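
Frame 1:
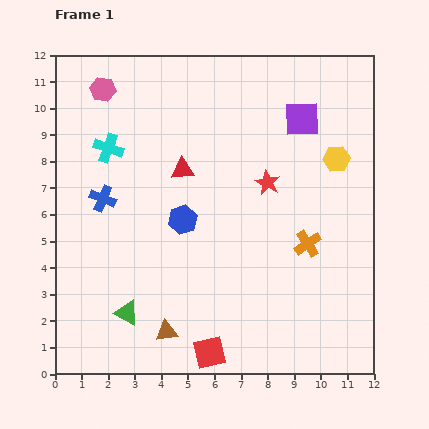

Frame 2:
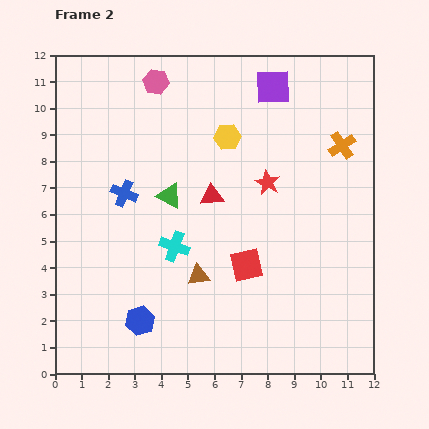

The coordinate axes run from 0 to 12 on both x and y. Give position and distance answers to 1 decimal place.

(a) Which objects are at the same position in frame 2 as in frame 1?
the red star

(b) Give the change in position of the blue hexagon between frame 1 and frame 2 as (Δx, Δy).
(-1.6, -3.8)

The blue hexagon was at (4.8, 5.8) in frame 1 and (3.2, 2.0) in frame 2.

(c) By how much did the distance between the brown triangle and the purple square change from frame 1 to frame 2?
-1.9

Distance in frame 1: 9.5. Distance in frame 2: 7.6.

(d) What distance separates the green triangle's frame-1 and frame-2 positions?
4.7

The green triangle moved from (2.7, 2.3) to (4.3, 6.7), a distance of √(1.6² + 4.4²) ≈ 4.7.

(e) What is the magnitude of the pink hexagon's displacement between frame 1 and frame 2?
2.0

The pink hexagon moved from (1.8, 10.7) to (3.8, 11.0), a distance of √(2.0² + 0.3²) ≈ 2.0.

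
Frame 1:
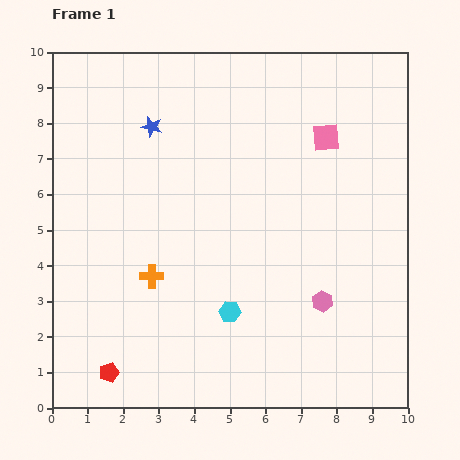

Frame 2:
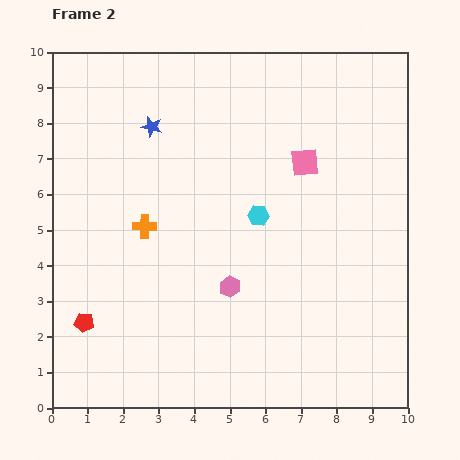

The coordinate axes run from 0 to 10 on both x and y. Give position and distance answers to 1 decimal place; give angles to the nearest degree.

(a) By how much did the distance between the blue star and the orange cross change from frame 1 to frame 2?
-1.4

Distance in frame 1: 4.2. Distance in frame 2: 2.8.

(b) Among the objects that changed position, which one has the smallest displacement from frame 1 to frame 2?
the pink square

(moved 0.9)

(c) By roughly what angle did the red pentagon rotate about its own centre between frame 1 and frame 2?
27° clockwise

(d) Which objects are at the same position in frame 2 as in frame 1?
the blue star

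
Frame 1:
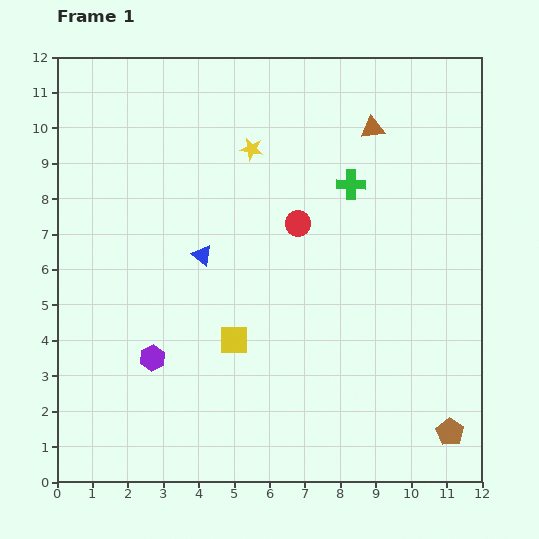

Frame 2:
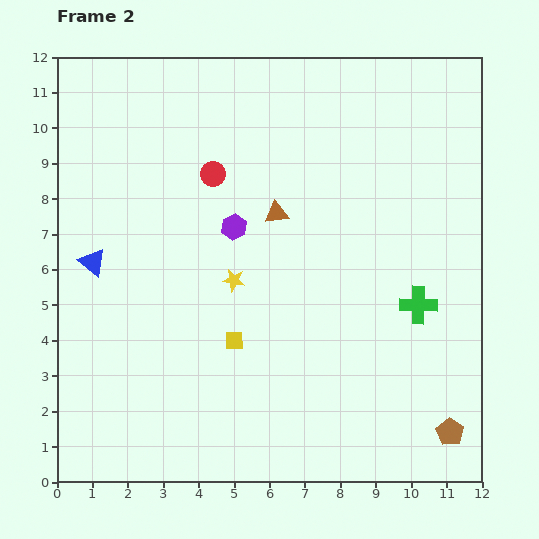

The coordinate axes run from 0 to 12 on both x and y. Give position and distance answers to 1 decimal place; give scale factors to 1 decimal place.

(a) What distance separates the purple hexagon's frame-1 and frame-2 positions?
4.4

The purple hexagon moved from (2.7, 3.5) to (5.0, 7.2), a distance of √(2.3² + 3.7²) ≈ 4.4.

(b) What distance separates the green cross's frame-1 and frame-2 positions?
3.9

The green cross moved from (8.3, 8.4) to (10.2, 5.0), a distance of √(1.9² + 3.4²) ≈ 3.9.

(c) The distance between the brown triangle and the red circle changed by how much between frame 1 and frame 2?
-1.3

Distance in frame 1: 3.4. Distance in frame 2: 2.1.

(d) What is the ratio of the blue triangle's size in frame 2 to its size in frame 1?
1.4×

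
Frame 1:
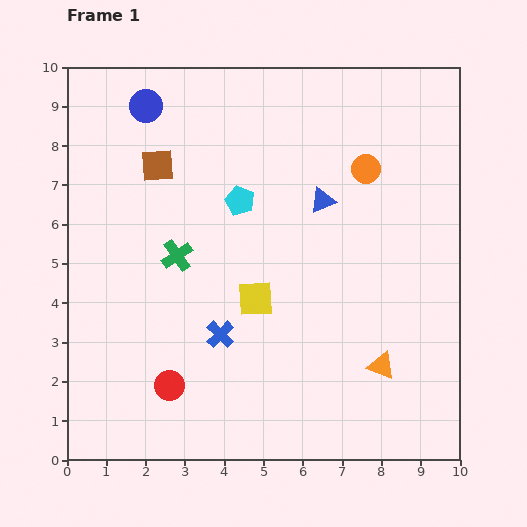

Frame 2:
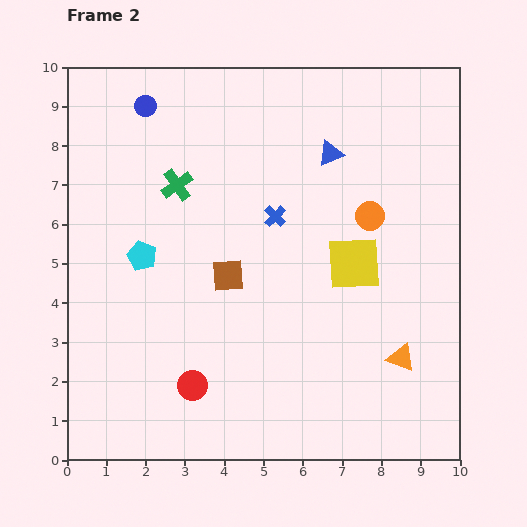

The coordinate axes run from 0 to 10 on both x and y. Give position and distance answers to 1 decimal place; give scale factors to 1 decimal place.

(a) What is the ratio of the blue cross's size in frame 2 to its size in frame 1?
0.8×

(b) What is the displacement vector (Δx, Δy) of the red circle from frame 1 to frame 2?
(0.6, 0.0)

The red circle was at (2.6, 1.9) in frame 1 and (3.2, 1.9) in frame 2.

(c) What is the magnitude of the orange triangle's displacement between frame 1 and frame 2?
0.5

The orange triangle moved from (8.0, 2.4) to (8.5, 2.6), a distance of √(0.5² + 0.2²) ≈ 0.5.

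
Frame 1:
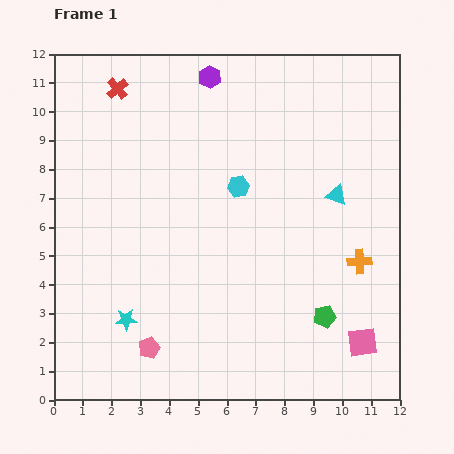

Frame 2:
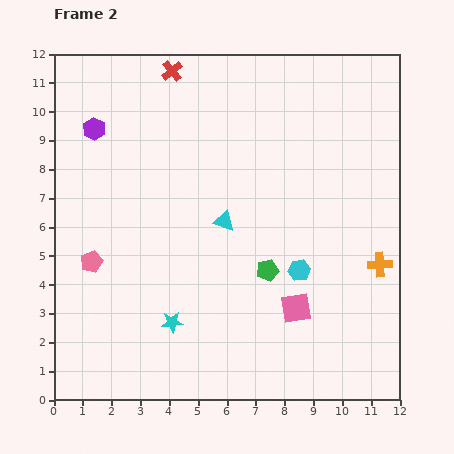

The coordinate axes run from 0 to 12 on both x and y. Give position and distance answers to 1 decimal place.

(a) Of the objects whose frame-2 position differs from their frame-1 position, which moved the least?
the orange cross

(moved 0.7)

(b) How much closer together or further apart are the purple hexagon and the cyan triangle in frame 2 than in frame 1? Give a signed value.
-0.5

Distance in frame 1: 6.0. Distance in frame 2: 5.5.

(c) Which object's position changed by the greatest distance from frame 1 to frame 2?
the purple hexagon

(moved 4.4; next 4.0)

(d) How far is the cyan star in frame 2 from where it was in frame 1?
1.6

The cyan star moved from (2.5, 2.8) to (4.1, 2.7), a distance of √(1.6² + 0.1²) ≈ 1.6.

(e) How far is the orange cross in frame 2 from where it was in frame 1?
0.7

The orange cross moved from (10.6, 4.8) to (11.3, 4.7), a distance of √(0.7² + 0.1²) ≈ 0.7.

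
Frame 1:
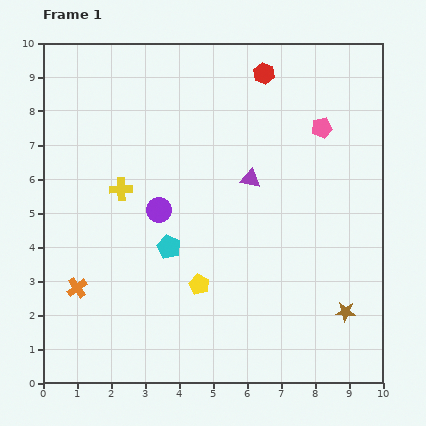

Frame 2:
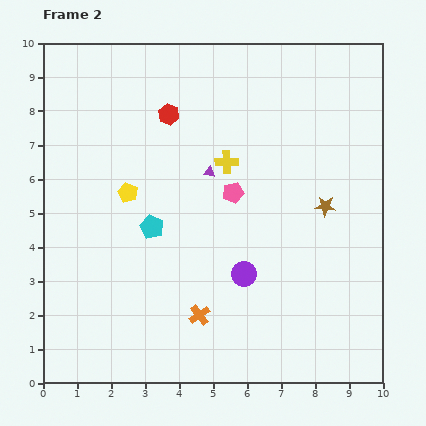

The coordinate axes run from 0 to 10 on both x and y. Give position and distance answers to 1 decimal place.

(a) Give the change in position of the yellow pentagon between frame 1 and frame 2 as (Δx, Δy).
(-2.1, 2.7)

The yellow pentagon was at (4.6, 2.9) in frame 1 and (2.5, 5.6) in frame 2.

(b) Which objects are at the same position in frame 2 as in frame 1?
none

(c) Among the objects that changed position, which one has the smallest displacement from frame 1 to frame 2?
the cyan pentagon

(moved 0.8)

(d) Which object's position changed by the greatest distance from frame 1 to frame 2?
the orange cross

(moved 3.7; next 3.4)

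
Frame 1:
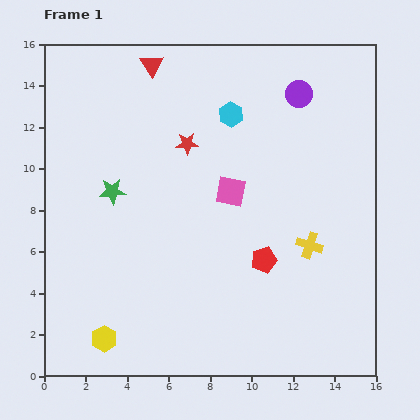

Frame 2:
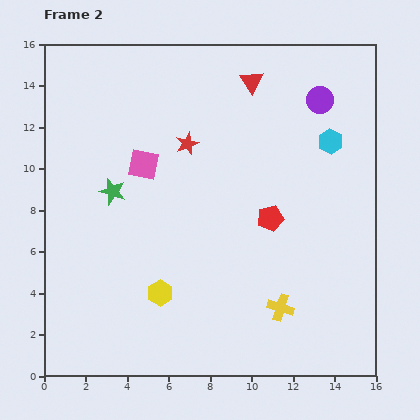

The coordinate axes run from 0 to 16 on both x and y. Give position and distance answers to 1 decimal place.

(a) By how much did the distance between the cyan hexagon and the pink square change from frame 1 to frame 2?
+5.4

Distance in frame 1: 3.7. Distance in frame 2: 9.1.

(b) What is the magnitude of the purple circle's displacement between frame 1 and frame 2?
1.0

The purple circle moved from (12.3, 13.6) to (13.3, 13.3), a distance of √(1.0² + 0.3²) ≈ 1.0.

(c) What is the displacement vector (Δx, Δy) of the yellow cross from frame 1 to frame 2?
(-1.4, -3.0)

The yellow cross was at (12.8, 6.3) in frame 1 and (11.4, 3.3) in frame 2.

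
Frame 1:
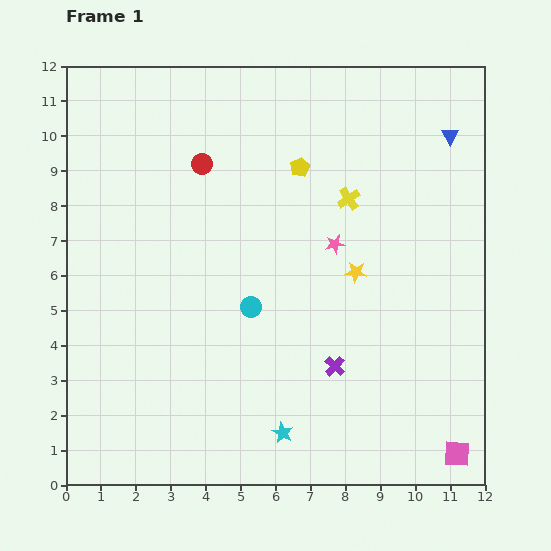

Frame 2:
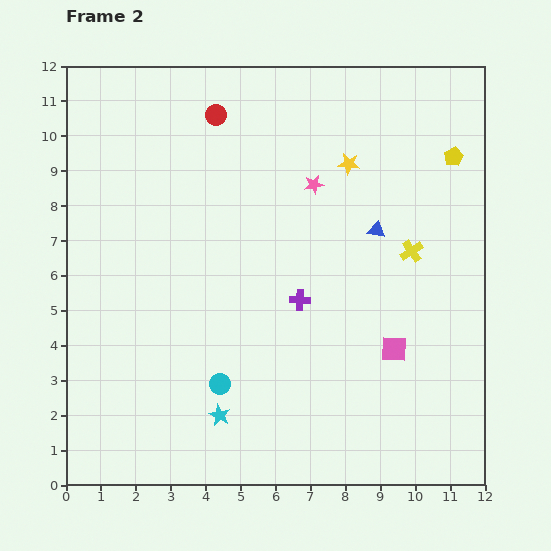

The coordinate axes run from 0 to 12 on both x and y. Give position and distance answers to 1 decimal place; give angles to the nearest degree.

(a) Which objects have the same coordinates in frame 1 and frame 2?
none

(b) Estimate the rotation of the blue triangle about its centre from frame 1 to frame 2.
47° counter-clockwise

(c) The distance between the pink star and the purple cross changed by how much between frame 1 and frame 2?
-0.2

Distance in frame 1: 3.5. Distance in frame 2: 3.3.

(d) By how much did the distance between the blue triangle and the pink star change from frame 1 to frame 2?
-2.3

Distance in frame 1: 4.5. Distance in frame 2: 2.2.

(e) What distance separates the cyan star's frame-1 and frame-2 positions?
1.9

The cyan star moved from (6.2, 1.5) to (4.4, 2.0), a distance of √(1.8² + 0.5²) ≈ 1.9.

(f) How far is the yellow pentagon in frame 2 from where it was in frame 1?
4.4

The yellow pentagon moved from (6.7, 9.1) to (11.1, 9.4), a distance of √(4.4² + 0.3²) ≈ 4.4.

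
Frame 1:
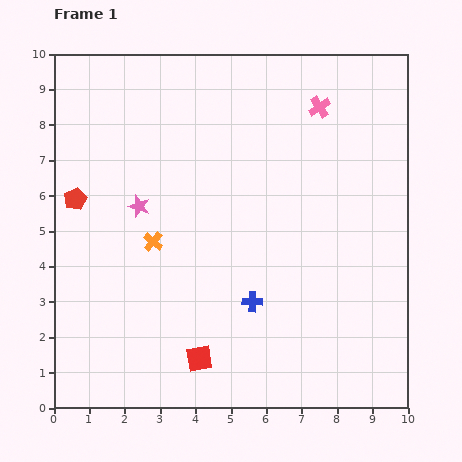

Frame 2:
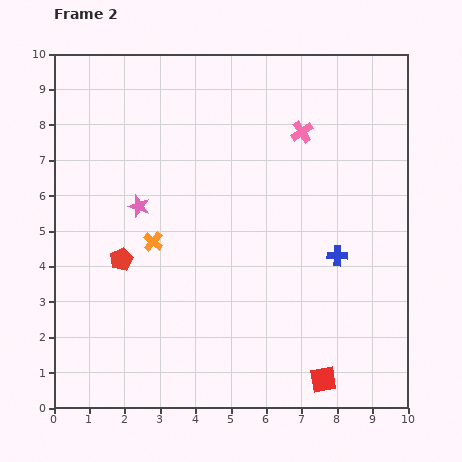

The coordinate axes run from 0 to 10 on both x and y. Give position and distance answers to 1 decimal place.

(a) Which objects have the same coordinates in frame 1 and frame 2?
the pink star, the orange cross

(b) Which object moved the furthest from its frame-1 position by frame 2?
the red square

(moved 3.6; next 2.7)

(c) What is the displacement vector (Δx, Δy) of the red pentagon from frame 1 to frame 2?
(1.3, -1.7)

The red pentagon was at (0.6, 5.9) in frame 1 and (1.9, 4.2) in frame 2.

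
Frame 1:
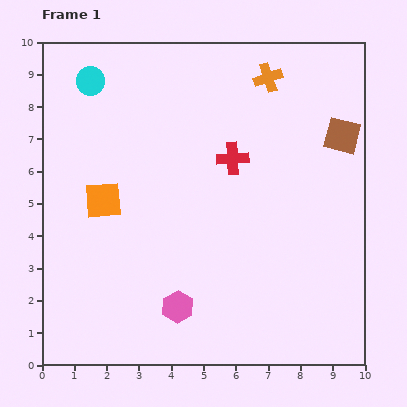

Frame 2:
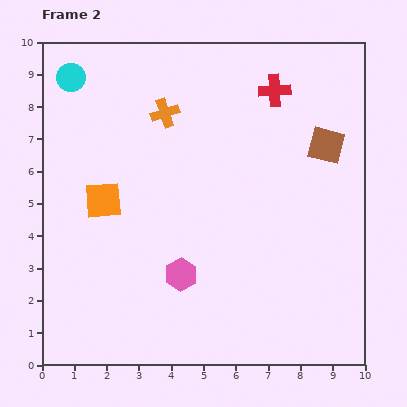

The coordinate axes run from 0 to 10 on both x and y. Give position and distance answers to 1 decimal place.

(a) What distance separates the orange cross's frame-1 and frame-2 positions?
3.4

The orange cross moved from (7.0, 8.9) to (3.8, 7.8), a distance of √(3.2² + 1.1²) ≈ 3.4.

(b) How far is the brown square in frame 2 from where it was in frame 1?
0.6

The brown square moved from (9.3, 7.1) to (8.8, 6.8), a distance of √(0.5² + 0.3²) ≈ 0.6.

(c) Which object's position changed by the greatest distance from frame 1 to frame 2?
the orange cross

(moved 3.4; next 2.5)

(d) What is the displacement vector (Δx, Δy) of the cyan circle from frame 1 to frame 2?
(-0.6, 0.1)

The cyan circle was at (1.5, 8.8) in frame 1 and (0.9, 8.9) in frame 2.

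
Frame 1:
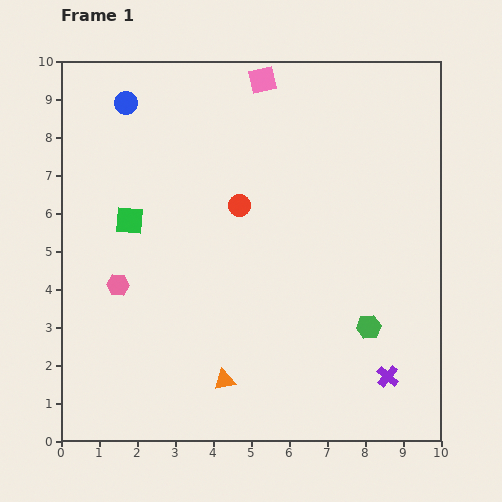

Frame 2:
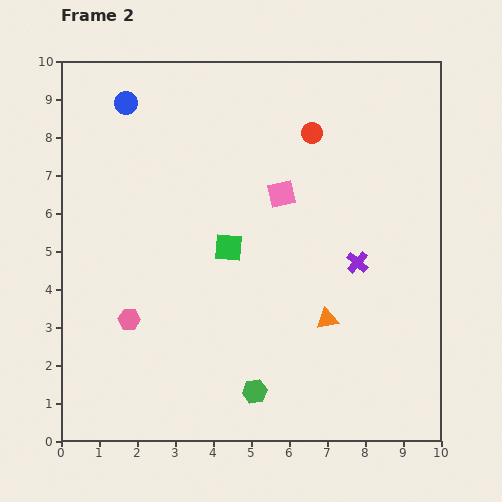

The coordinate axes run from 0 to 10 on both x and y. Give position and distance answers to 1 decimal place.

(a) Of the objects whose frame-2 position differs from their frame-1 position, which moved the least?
the pink hexagon

(moved 0.9)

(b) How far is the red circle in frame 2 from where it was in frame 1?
2.7

The red circle moved from (4.7, 6.2) to (6.6, 8.1), a distance of √(1.9² + 1.9²) ≈ 2.7.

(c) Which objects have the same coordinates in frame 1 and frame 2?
the blue circle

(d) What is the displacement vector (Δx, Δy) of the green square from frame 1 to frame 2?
(2.6, -0.7)

The green square was at (1.8, 5.8) in frame 1 and (4.4, 5.1) in frame 2.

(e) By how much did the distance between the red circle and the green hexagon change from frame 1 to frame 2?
+2.3

Distance in frame 1: 4.7. Distance in frame 2: 7.0.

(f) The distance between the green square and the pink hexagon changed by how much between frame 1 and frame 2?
+1.5

Distance in frame 1: 1.7. Distance in frame 2: 3.2.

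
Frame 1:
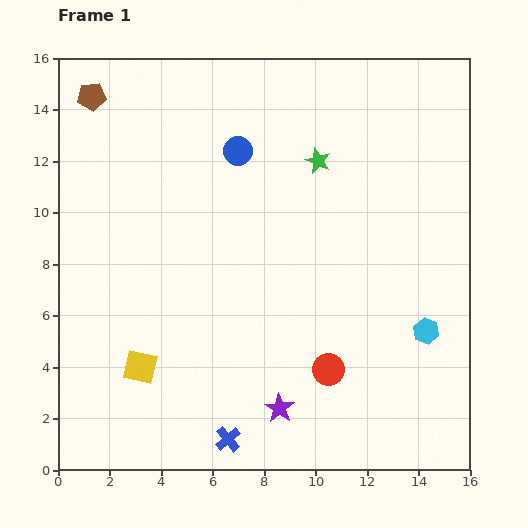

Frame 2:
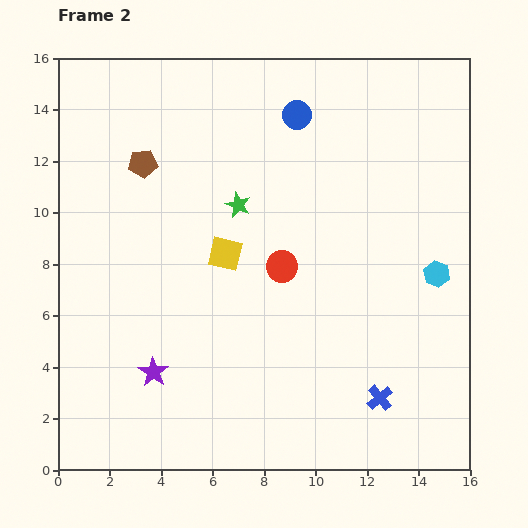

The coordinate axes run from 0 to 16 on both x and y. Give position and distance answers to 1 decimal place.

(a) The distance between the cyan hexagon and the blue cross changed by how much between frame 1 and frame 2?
-3.5

Distance in frame 1: 8.8. Distance in frame 2: 5.3.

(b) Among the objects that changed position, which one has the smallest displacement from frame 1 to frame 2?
the cyan hexagon

(moved 2.2)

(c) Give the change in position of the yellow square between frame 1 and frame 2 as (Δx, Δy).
(3.3, 4.4)

The yellow square was at (3.2, 4.0) in frame 1 and (6.5, 8.4) in frame 2.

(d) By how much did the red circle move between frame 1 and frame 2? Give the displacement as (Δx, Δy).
(-1.8, 4.0)

The red circle was at (10.5, 3.9) in frame 1 and (8.7, 7.9) in frame 2.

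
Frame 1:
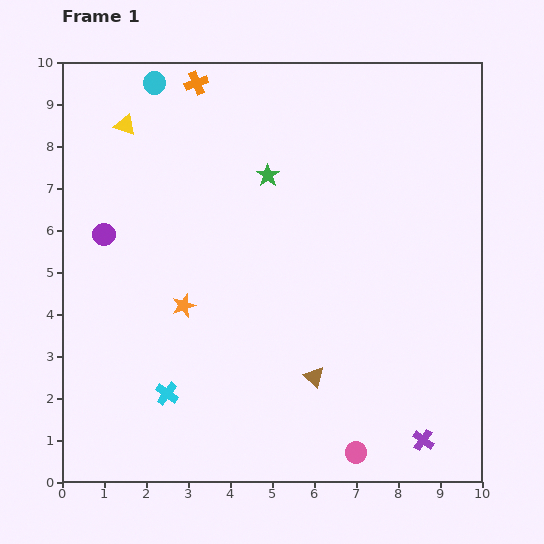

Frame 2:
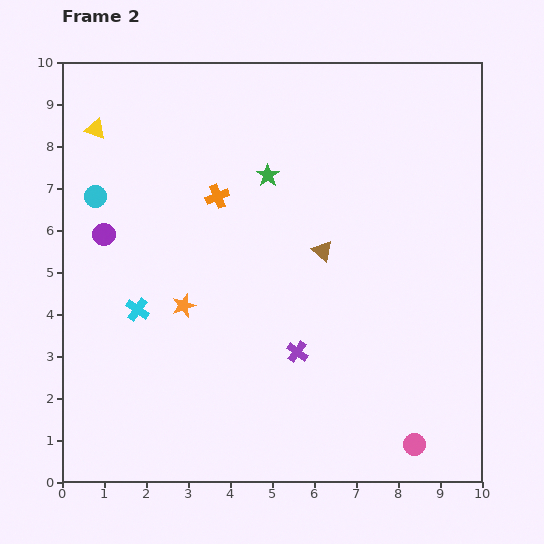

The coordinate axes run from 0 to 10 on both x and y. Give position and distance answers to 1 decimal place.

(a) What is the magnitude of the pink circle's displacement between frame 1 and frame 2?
1.4

The pink circle moved from (7.0, 0.7) to (8.4, 0.9), a distance of √(1.4² + 0.2²) ≈ 1.4.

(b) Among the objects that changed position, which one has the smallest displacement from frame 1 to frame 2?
the yellow triangle

(moved 0.7)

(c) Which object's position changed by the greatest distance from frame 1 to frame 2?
the purple cross

(moved 3.7; next 3.0)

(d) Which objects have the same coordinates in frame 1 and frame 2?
the green star, the orange star, the purple circle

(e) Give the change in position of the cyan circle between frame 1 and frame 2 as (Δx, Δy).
(-1.4, -2.7)

The cyan circle was at (2.2, 9.5) in frame 1 and (0.8, 6.8) in frame 2.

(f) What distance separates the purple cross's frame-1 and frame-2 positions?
3.7

The purple cross moved from (8.6, 1.0) to (5.6, 3.1), a distance of √(3.0² + 2.1²) ≈ 3.7.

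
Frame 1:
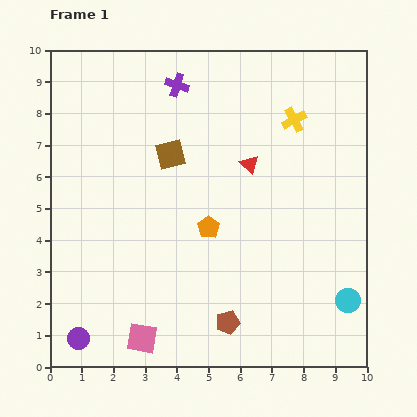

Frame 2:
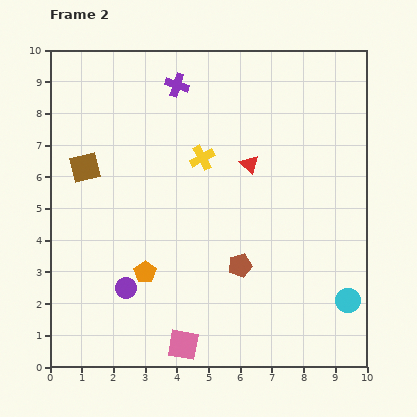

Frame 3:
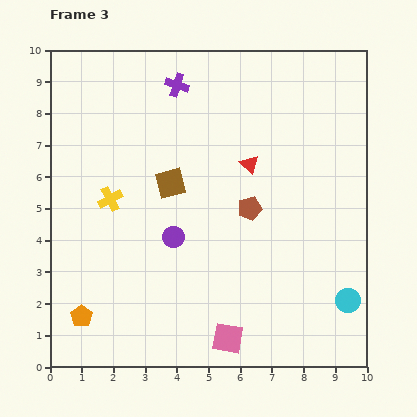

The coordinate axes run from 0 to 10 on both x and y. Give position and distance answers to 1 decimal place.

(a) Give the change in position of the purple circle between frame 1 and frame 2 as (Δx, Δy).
(1.5, 1.6)

The purple circle was at (0.9, 0.9) in frame 1 and (2.4, 2.5) in frame 2.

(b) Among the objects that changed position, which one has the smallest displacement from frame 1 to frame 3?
the brown square

(moved 0.9)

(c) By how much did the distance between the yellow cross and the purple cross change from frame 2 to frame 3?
+1.8

Distance in frame 2: 2.4. Distance in frame 3: 4.2.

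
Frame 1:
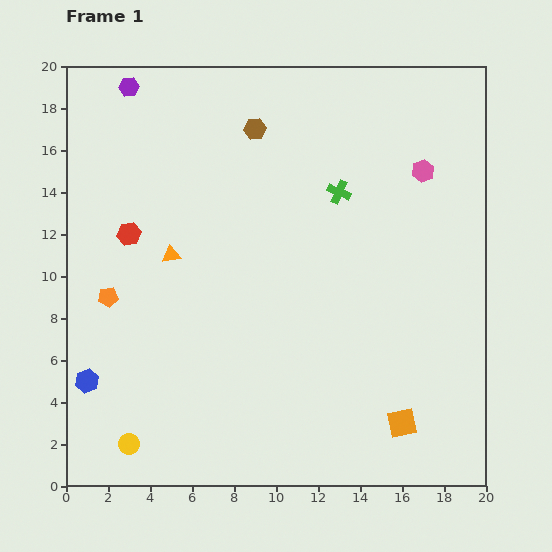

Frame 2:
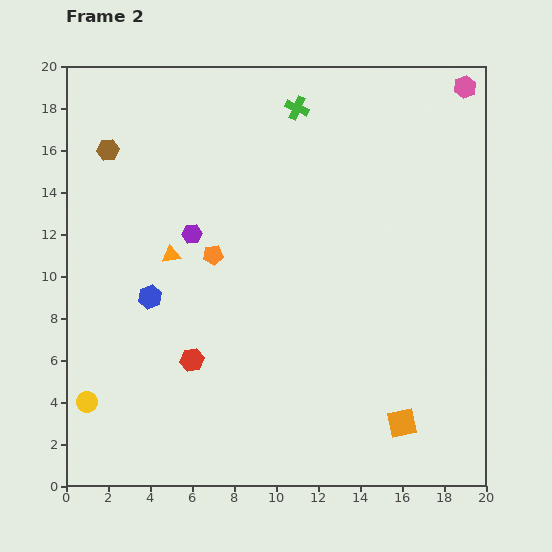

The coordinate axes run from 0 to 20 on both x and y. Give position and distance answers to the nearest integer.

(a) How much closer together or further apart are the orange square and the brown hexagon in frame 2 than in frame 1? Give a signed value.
+3

Distance in frame 1: 16. Distance in frame 2: 19.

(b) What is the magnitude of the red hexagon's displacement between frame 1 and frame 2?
7

The red hexagon moved from (3, 12) to (6, 6), a distance of √(3² + 6²) ≈ 7.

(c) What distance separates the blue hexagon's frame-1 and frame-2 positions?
5

The blue hexagon moved from (1, 5) to (4, 9), a distance of √(3² + 4²) ≈ 5.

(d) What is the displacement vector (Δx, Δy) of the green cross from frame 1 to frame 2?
(-2, 4)

The green cross was at (13, 14) in frame 1 and (11, 18) in frame 2.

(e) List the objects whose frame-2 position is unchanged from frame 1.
the orange triangle, the orange square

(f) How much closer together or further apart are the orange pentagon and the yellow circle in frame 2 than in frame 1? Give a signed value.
+2

Distance in frame 1: 7. Distance in frame 2: 9.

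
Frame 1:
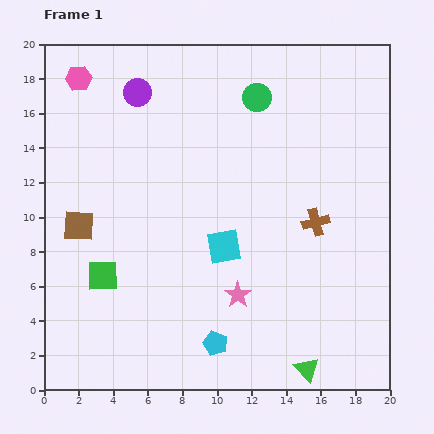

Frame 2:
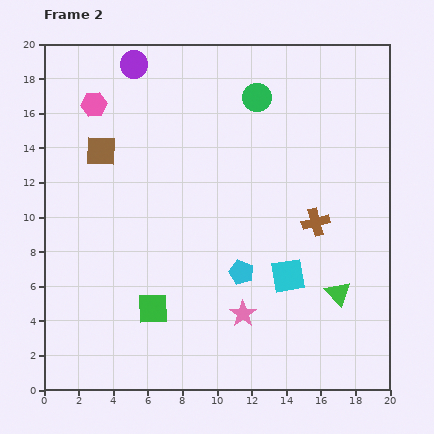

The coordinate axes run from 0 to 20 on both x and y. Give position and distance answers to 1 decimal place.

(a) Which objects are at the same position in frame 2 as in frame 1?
the brown cross, the green circle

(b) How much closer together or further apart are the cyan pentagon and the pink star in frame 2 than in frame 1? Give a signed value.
-0.7

Distance in frame 1: 3.1. Distance in frame 2: 2.4.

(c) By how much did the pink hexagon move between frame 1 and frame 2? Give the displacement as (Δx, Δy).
(0.9, -1.5)

The pink hexagon was at (2.0, 18.0) in frame 1 and (2.9, 16.5) in frame 2.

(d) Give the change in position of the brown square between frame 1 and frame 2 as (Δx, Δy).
(1.3, 4.3)

The brown square was at (2.0, 9.5) in frame 1 and (3.3, 13.8) in frame 2.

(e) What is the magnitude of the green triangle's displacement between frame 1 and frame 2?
4.8

The green triangle moved from (15.2, 1.2) to (17.0, 5.6), a distance of √(1.8² + 4.4²) ≈ 4.8.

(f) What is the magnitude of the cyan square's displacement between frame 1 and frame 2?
4.1

The cyan square moved from (10.4, 8.3) to (14.1, 6.6), a distance of √(3.7² + 1.7²) ≈ 4.1.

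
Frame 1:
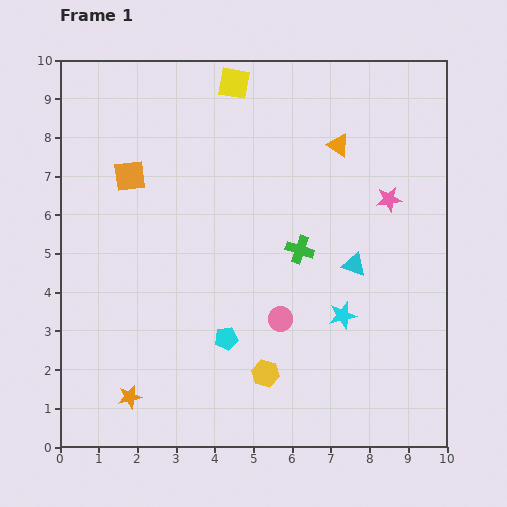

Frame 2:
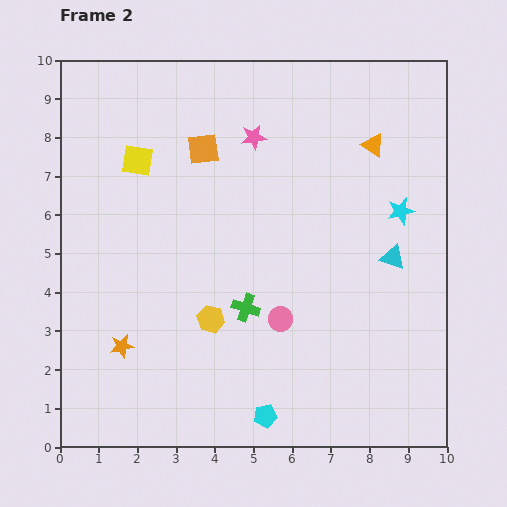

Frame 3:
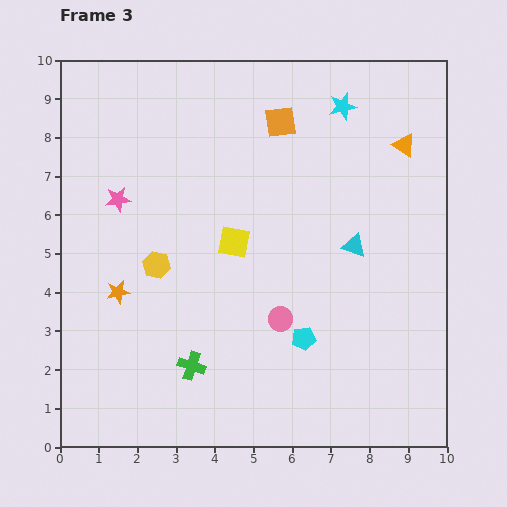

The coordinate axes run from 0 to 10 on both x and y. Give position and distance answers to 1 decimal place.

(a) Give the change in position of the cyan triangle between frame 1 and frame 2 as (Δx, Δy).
(1.0, 0.2)

The cyan triangle was at (7.6, 4.7) in frame 1 and (8.6, 4.9) in frame 2.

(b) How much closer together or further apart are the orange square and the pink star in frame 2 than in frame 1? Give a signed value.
-5.4

Distance in frame 1: 6.7. Distance in frame 2: 1.3.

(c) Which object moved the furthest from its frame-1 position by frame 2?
the pink star

(moved 3.8; next 3.2)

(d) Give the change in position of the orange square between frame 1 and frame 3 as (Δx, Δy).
(3.9, 1.4)

The orange square was at (1.8, 7.0) in frame 1 and (5.7, 8.4) in frame 3.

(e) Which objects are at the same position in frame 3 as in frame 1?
the pink circle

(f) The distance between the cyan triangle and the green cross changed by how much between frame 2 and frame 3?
+1.2

Distance in frame 2: 4.0. Distance in frame 3: 5.2.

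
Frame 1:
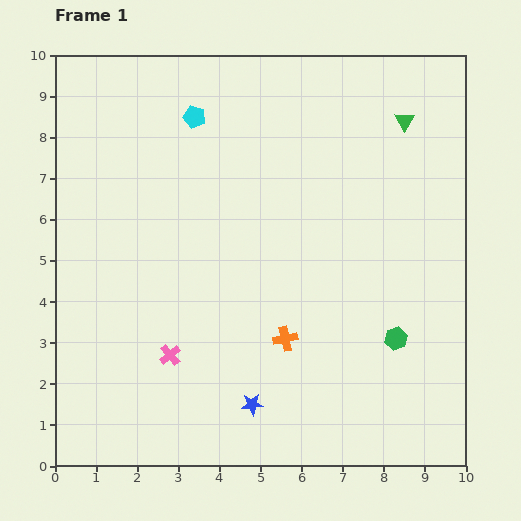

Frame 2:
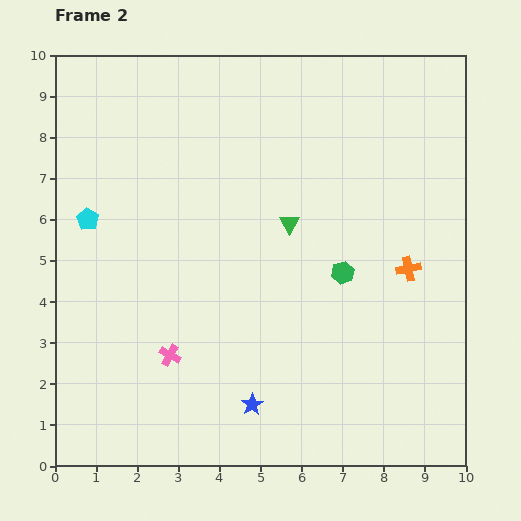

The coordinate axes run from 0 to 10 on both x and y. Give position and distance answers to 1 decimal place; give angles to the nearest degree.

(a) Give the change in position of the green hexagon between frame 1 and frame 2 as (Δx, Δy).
(-1.3, 1.6)

The green hexagon was at (8.3, 3.1) in frame 1 and (7.0, 4.7) in frame 2.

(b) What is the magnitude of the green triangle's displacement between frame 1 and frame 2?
3.8

The green triangle moved from (8.5, 8.4) to (5.7, 5.9), a distance of √(2.8² + 2.5²) ≈ 3.8.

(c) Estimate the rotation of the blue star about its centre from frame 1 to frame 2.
28° counter-clockwise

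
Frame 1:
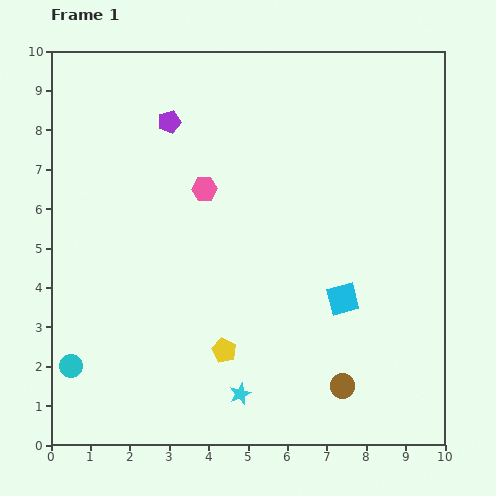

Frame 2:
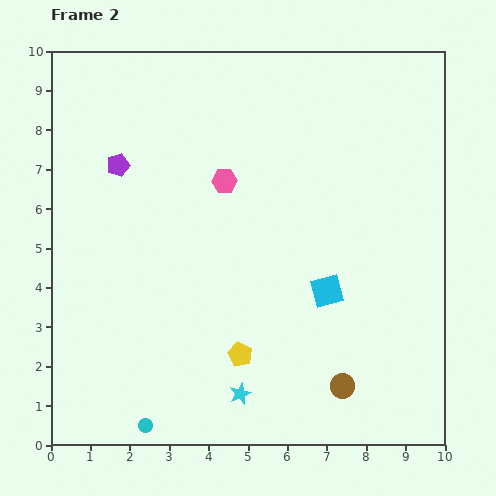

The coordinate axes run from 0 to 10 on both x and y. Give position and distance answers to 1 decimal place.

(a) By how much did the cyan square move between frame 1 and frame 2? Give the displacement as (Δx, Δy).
(-0.4, 0.2)

The cyan square was at (7.4, 3.7) in frame 1 and (7.0, 3.9) in frame 2.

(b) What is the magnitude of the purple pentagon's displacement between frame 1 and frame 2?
1.7

The purple pentagon moved from (3.0, 8.2) to (1.7, 7.1), a distance of √(1.3² + 1.1²) ≈ 1.7.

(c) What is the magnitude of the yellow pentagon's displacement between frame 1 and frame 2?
0.4

The yellow pentagon moved from (4.4, 2.4) to (4.8, 2.3), a distance of √(0.4² + 0.1²) ≈ 0.4.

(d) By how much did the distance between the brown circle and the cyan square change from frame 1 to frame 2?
+0.2

Distance in frame 1: 2.2. Distance in frame 2: 2.4.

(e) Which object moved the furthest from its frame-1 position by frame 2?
the cyan circle

(moved 2.4; next 1.7)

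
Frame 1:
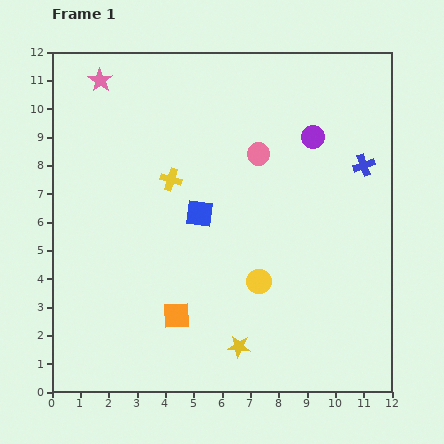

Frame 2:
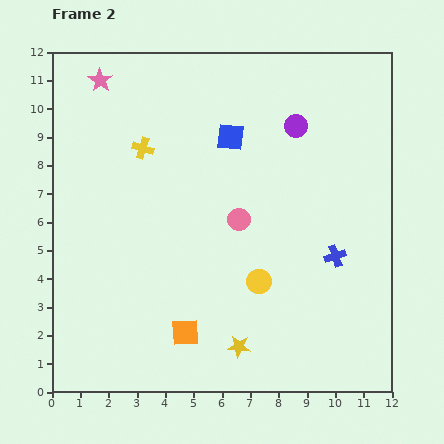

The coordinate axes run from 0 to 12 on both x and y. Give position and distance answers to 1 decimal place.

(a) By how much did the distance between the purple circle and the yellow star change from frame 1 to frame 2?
+0.3

Distance in frame 1: 7.8. Distance in frame 2: 8.1.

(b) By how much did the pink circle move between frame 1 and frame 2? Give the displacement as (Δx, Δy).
(-0.7, -2.3)

The pink circle was at (7.3, 8.4) in frame 1 and (6.6, 6.1) in frame 2.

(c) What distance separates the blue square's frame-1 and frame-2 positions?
2.9

The blue square moved from (5.2, 6.3) to (6.3, 9.0), a distance of √(1.1² + 2.7²) ≈ 2.9.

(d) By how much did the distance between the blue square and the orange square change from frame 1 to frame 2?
+3.4

Distance in frame 1: 3.7. Distance in frame 2: 7.1.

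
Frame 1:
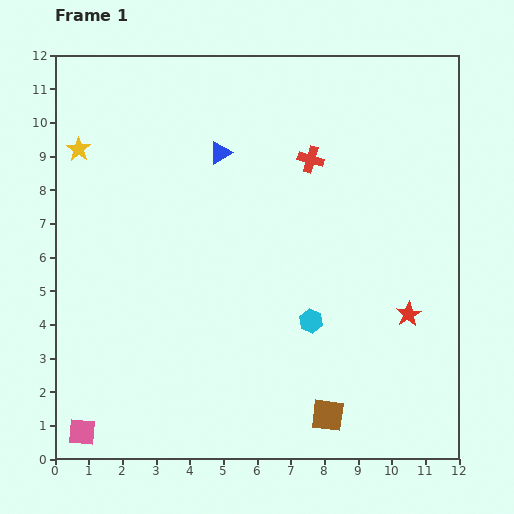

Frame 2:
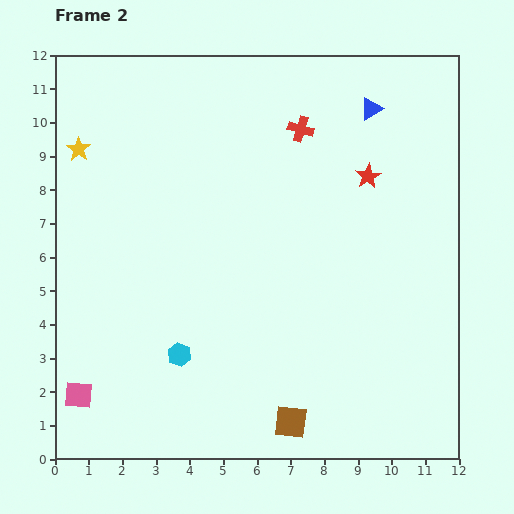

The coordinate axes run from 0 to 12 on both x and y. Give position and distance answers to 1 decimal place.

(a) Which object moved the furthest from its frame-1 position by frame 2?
the blue triangle

(moved 4.7; next 4.3)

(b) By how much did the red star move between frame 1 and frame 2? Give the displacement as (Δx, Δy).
(-1.2, 4.1)

The red star was at (10.5, 4.3) in frame 1 and (9.3, 8.4) in frame 2.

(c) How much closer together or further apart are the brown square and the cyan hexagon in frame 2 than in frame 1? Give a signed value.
+1.1

Distance in frame 1: 2.8. Distance in frame 2: 3.9.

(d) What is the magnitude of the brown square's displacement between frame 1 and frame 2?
1.1

The brown square moved from (8.1, 1.3) to (7.0, 1.1), a distance of √(1.1² + 0.2²) ≈ 1.1.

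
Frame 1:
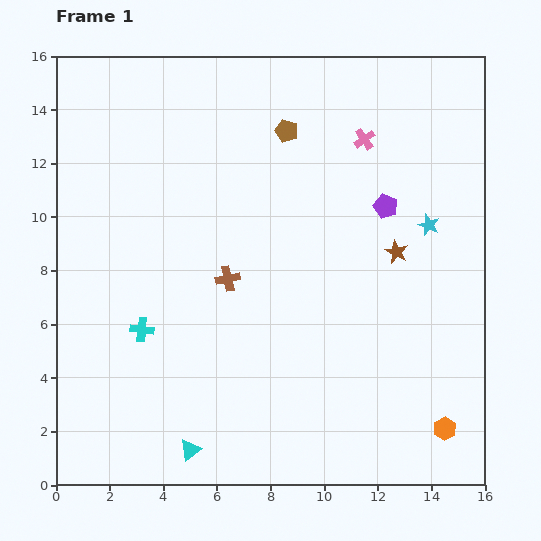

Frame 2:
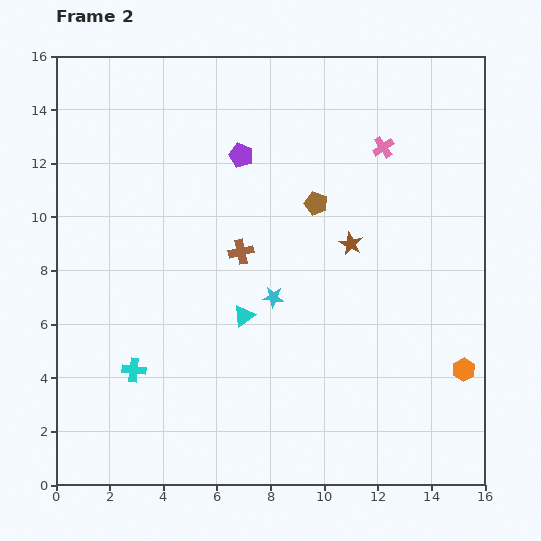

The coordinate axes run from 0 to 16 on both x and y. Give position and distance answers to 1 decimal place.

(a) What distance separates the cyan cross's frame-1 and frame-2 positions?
1.5

The cyan cross moved from (3.2, 5.8) to (2.9, 4.3), a distance of √(0.3² + 1.5²) ≈ 1.5.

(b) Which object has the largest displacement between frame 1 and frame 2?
the cyan star

(moved 6.4; next 5.7)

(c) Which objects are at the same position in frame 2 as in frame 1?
none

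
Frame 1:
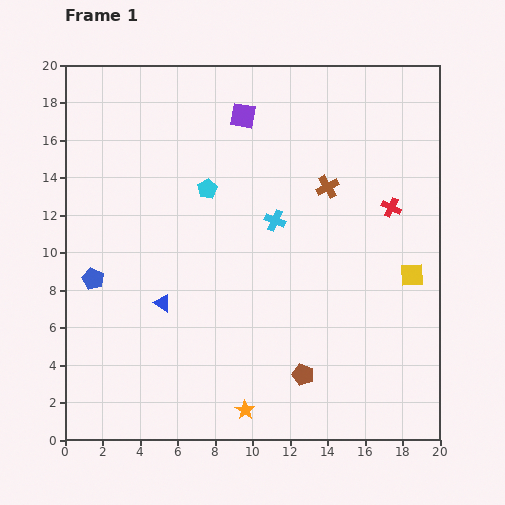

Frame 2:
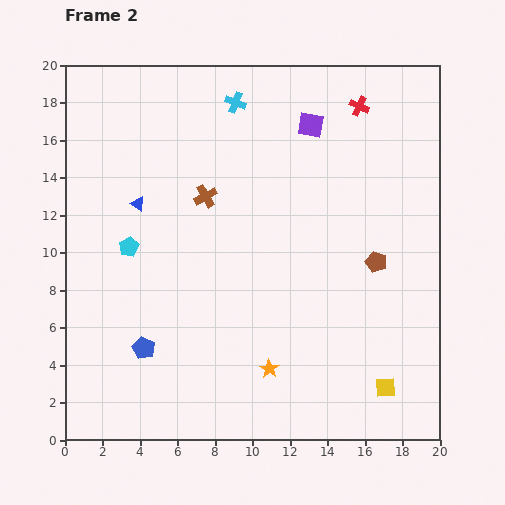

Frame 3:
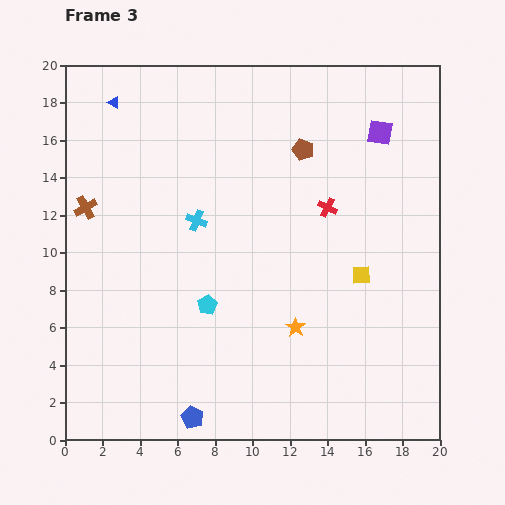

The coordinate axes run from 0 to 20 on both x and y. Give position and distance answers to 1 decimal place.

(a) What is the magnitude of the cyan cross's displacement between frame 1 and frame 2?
6.6

The cyan cross moved from (11.2, 11.7) to (9.1, 18.0), a distance of √(2.1² + 6.3²) ≈ 6.6.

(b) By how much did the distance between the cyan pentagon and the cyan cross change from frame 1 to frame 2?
+5.6

Distance in frame 1: 4.0. Distance in frame 2: 9.6.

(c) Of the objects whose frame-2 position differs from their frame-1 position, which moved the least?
the orange star

(moved 2.6)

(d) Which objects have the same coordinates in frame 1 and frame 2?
none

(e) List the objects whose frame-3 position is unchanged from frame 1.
none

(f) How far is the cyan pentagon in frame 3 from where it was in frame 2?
5.2

The cyan pentagon moved from (3.4, 10.3) to (7.6, 7.2), a distance of √(4.2² + 3.1²) ≈ 5.2.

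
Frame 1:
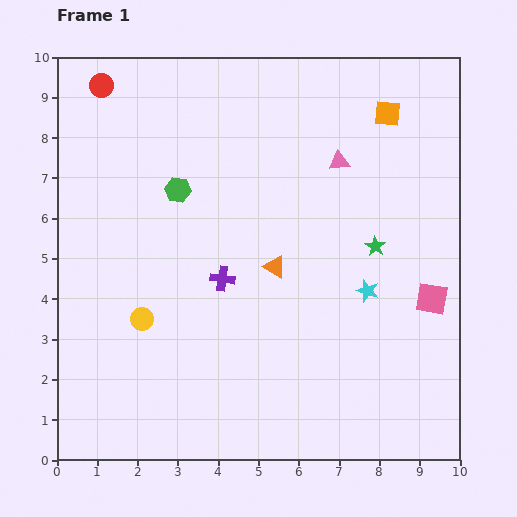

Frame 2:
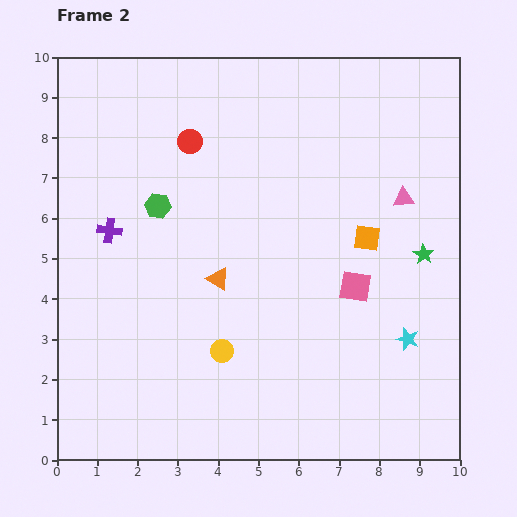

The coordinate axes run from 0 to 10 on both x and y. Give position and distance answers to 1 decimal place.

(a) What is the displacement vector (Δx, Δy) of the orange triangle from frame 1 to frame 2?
(-1.4, -0.3)

The orange triangle was at (5.4, 4.8) in frame 1 and (4.0, 4.5) in frame 2.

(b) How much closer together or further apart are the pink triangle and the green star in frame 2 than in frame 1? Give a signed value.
-0.8

Distance in frame 1: 2.3. Distance in frame 2: 1.5.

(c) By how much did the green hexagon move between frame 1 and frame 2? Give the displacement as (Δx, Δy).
(-0.5, -0.4)

The green hexagon was at (3.0, 6.7) in frame 1 and (2.5, 6.3) in frame 2.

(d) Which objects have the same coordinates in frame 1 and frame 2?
none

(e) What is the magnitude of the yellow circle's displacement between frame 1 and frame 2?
2.2

The yellow circle moved from (2.1, 3.5) to (4.1, 2.7), a distance of √(2.0² + 0.8²) ≈ 2.2.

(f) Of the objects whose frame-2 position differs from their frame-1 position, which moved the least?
the green hexagon

(moved 0.6)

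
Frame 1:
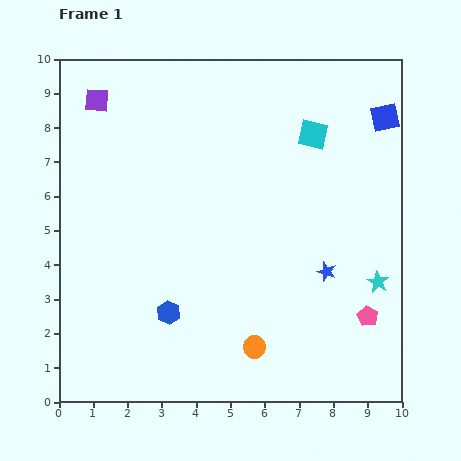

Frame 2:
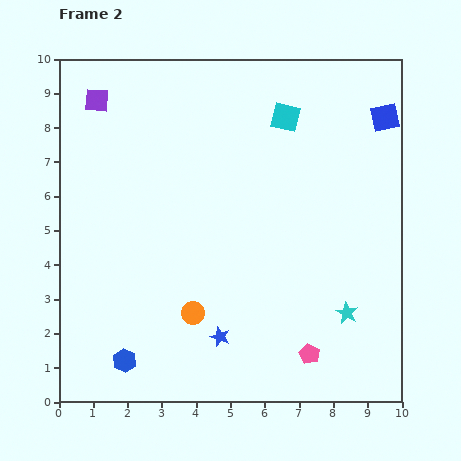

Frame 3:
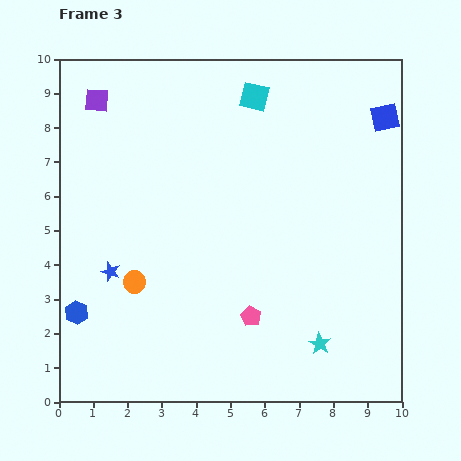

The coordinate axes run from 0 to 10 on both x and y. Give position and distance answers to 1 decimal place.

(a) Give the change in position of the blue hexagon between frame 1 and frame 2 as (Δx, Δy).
(-1.3, -1.4)

The blue hexagon was at (3.2, 2.6) in frame 1 and (1.9, 1.2) in frame 2.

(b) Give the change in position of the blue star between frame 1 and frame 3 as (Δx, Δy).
(-6.3, 0.0)

The blue star was at (7.8, 3.8) in frame 1 and (1.5, 3.8) in frame 3.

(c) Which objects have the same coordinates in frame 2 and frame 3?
the purple square, the blue square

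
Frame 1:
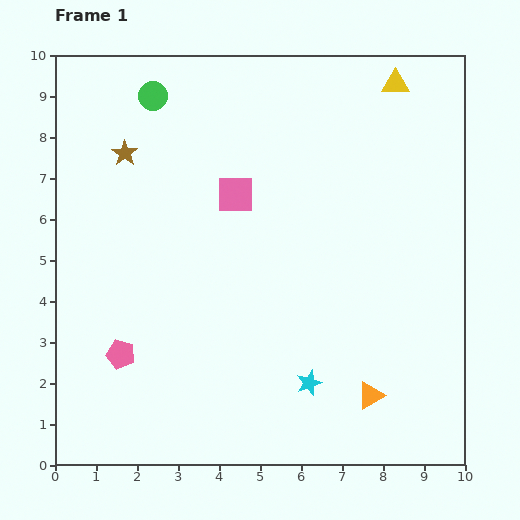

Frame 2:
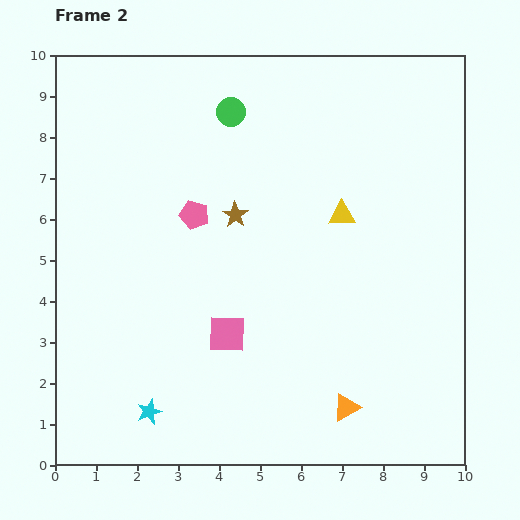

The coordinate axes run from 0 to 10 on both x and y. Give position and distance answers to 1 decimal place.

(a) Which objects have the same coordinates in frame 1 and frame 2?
none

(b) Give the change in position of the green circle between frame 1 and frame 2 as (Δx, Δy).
(1.9, -0.4)

The green circle was at (2.4, 9.0) in frame 1 and (4.3, 8.6) in frame 2.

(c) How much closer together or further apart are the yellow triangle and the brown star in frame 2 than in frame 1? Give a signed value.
-4.2

Distance in frame 1: 6.8. Distance in frame 2: 2.6.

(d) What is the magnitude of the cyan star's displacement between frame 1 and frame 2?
4.0

The cyan star moved from (6.2, 2.0) to (2.3, 1.3), a distance of √(3.9² + 0.7²) ≈ 4.0.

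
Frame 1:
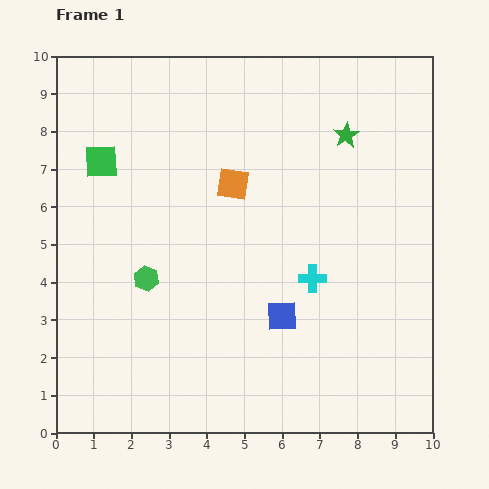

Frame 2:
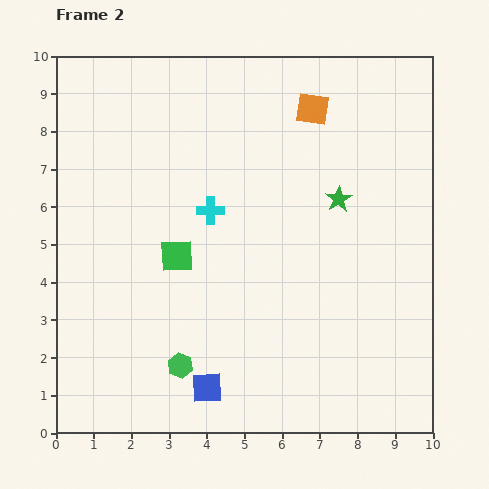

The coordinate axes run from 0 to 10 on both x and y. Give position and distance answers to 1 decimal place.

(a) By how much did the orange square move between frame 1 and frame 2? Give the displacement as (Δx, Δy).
(2.1, 2.0)

The orange square was at (4.7, 6.6) in frame 1 and (6.8, 8.6) in frame 2.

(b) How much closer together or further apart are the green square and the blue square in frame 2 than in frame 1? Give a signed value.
-2.7

Distance in frame 1: 6.3. Distance in frame 2: 3.6.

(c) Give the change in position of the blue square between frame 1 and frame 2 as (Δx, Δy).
(-2.0, -1.9)

The blue square was at (6.0, 3.1) in frame 1 and (4.0, 1.2) in frame 2.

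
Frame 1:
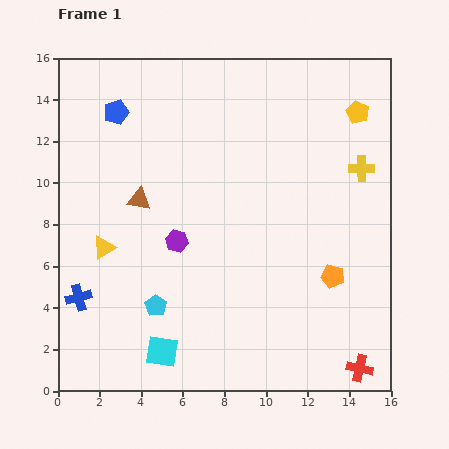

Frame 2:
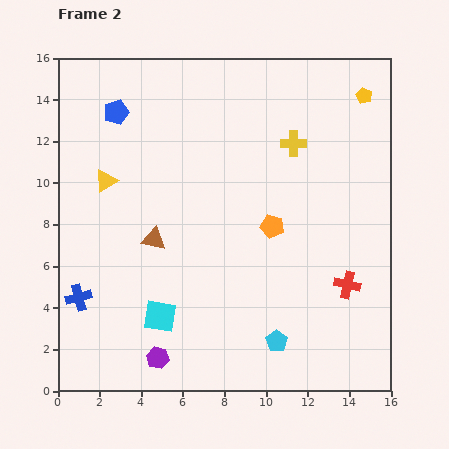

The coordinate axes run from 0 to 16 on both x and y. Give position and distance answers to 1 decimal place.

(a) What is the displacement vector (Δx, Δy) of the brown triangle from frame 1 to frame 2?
(0.7, -1.9)

The brown triangle was at (3.9, 9.2) in frame 1 and (4.6, 7.3) in frame 2.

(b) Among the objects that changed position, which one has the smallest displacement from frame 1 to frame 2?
the yellow pentagon

(moved 0.9)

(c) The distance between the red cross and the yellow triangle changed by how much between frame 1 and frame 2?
-1.0

Distance in frame 1: 13.6. Distance in frame 2: 12.6.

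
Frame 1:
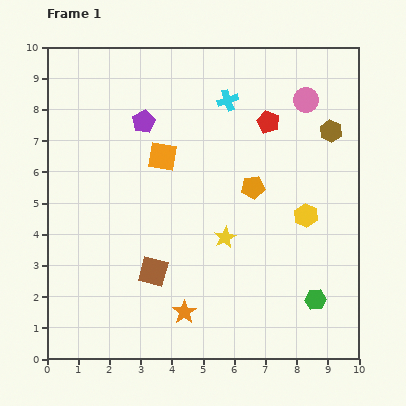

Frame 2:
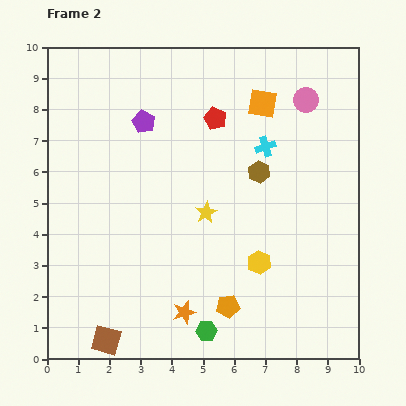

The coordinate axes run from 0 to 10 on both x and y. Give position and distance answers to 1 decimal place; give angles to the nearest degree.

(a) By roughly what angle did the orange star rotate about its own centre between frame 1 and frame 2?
17° clockwise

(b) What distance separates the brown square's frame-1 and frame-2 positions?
2.7

The brown square moved from (3.4, 2.8) to (1.9, 0.6), a distance of √(1.5² + 2.2²) ≈ 2.7.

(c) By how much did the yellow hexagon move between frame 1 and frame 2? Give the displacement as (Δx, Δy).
(-1.5, -1.5)

The yellow hexagon was at (8.3, 4.6) in frame 1 and (6.8, 3.1) in frame 2.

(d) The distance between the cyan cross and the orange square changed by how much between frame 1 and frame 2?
-1.4

Distance in frame 1: 2.8. Distance in frame 2: 1.4.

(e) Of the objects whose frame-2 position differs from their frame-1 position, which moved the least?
the yellow star

(moved 1.0)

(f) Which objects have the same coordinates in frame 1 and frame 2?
the orange star, the purple pentagon, the pink circle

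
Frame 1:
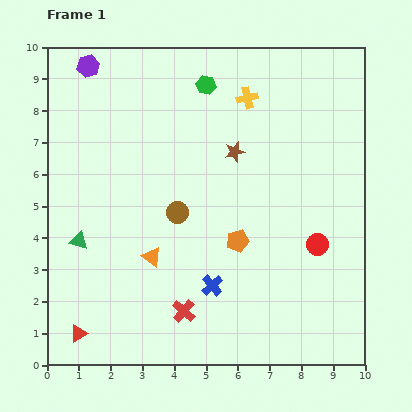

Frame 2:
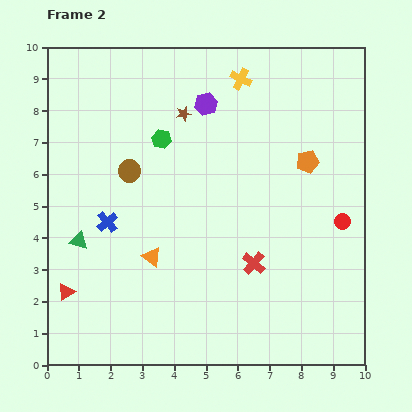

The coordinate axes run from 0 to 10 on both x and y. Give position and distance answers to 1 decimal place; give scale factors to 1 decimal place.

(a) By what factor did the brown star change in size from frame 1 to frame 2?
0.7×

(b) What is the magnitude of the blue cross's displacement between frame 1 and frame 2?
3.9

The blue cross moved from (5.2, 2.5) to (1.9, 4.5), a distance of √(3.3² + 2.0²) ≈ 3.9.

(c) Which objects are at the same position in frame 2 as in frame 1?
the green triangle, the orange triangle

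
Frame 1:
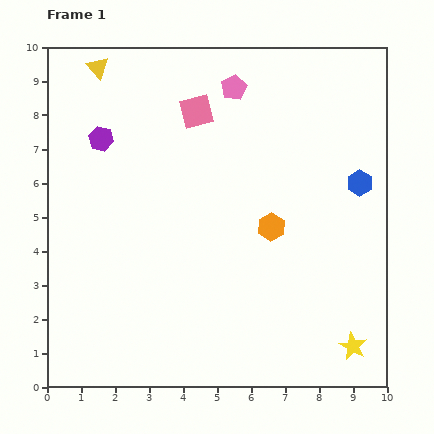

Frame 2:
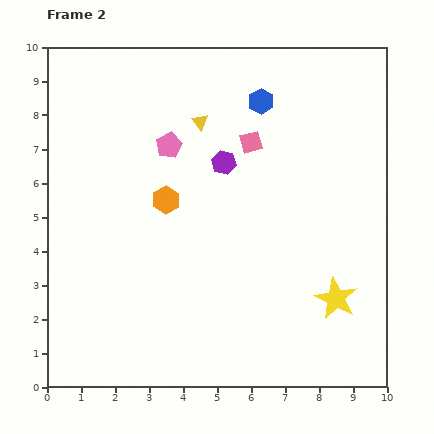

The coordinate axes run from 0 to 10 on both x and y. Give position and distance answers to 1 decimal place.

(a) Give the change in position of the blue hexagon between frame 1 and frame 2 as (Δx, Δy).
(-2.9, 2.4)

The blue hexagon was at (9.2, 6.0) in frame 1 and (6.3, 8.4) in frame 2.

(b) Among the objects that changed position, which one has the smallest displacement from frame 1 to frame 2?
the yellow star

(moved 1.5)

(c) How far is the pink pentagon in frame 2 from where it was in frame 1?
2.5

The pink pentagon moved from (5.5, 8.8) to (3.6, 7.1), a distance of √(1.9² + 1.7²) ≈ 2.5.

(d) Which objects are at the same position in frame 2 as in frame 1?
none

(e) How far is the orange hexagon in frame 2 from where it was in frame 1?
3.2

The orange hexagon moved from (6.6, 4.7) to (3.5, 5.5), a distance of √(3.1² + 0.8²) ≈ 3.2.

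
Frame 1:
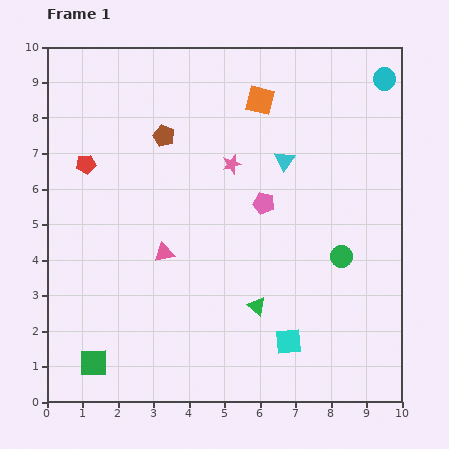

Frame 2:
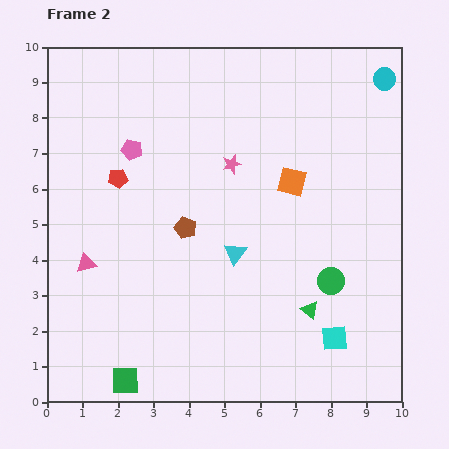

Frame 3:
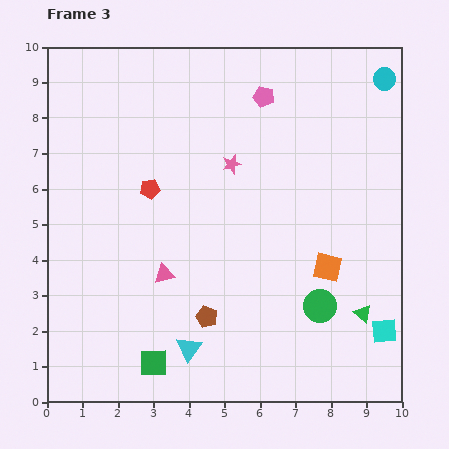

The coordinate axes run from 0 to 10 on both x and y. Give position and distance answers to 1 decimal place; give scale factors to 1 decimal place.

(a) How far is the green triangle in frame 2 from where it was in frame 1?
1.5

The green triangle moved from (5.9, 2.7) to (7.4, 2.6), a distance of √(1.5² + 0.1²) ≈ 1.5.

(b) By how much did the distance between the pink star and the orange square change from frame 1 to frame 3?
+2.0

Distance in frame 1: 2.0. Distance in frame 3: 4.0.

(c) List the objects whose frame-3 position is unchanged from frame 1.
the pink star, the cyan circle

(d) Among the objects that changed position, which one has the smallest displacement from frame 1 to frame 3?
the pink triangle

(moved 0.6)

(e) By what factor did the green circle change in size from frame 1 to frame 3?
1.5×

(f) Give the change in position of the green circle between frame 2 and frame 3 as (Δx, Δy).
(-0.3, -0.7)

The green circle was at (8.0, 3.4) in frame 2 and (7.7, 2.7) in frame 3.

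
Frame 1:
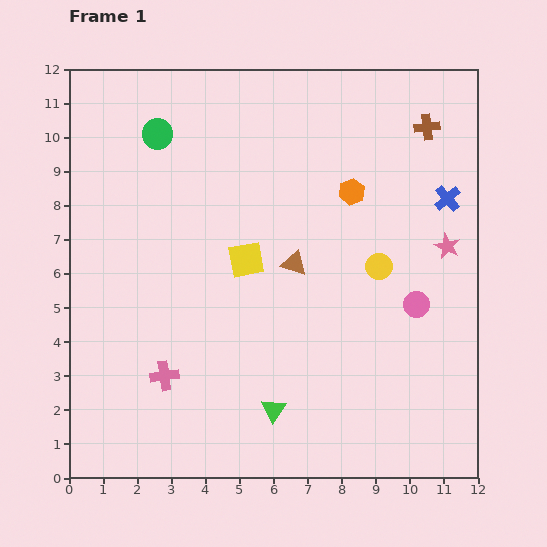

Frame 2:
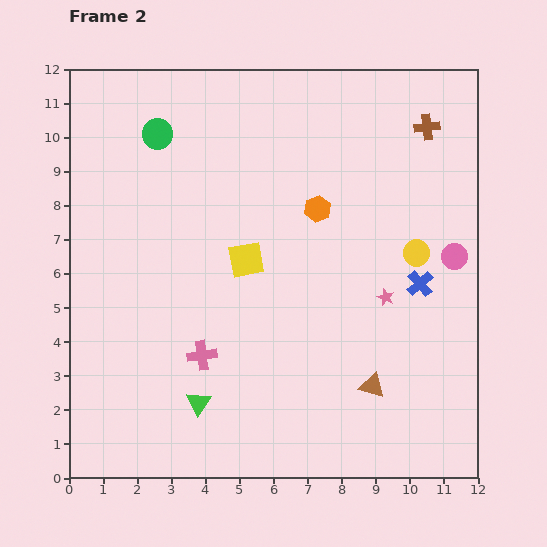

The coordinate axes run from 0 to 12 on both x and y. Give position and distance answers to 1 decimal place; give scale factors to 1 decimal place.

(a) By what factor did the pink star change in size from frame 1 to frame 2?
0.7×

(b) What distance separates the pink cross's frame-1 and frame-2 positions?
1.3

The pink cross moved from (2.8, 3.0) to (3.9, 3.6), a distance of √(1.1² + 0.6²) ≈ 1.3.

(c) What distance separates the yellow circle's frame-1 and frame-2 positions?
1.2

The yellow circle moved from (9.1, 6.2) to (10.2, 6.6), a distance of √(1.1² + 0.4²) ≈ 1.2.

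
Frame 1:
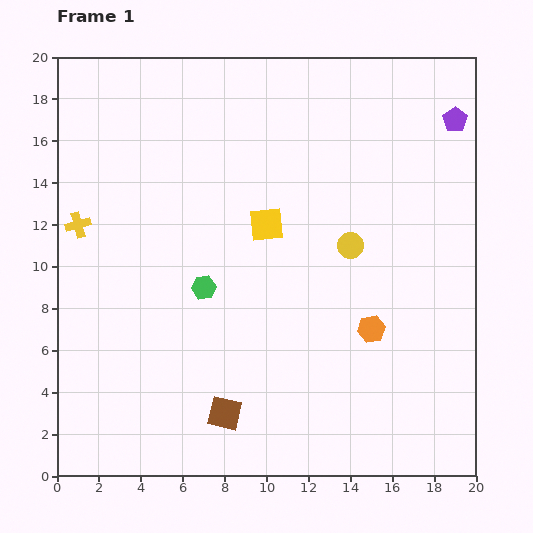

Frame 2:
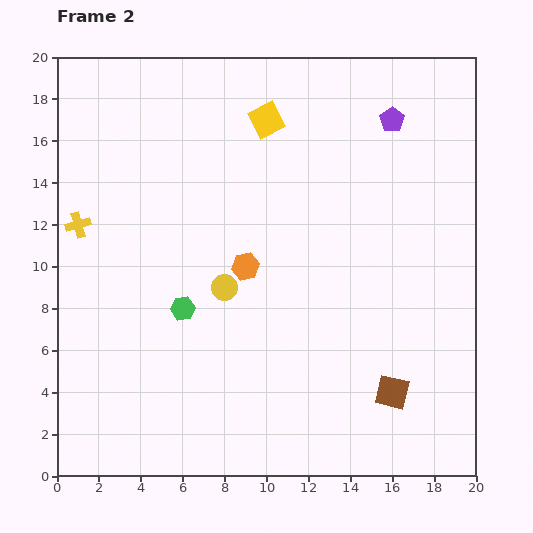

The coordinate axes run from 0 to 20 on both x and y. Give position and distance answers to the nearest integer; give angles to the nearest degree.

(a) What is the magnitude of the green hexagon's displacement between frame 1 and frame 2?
1

The green hexagon moved from (7, 9) to (6, 8), a distance of √(1² + 1²) ≈ 1.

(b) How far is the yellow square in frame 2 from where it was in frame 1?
5

The yellow square moved from (10, 12) to (10, 17), a distance of √(0² + 5²) ≈ 5.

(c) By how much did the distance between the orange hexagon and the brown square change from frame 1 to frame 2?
+1

Distance in frame 1: 8. Distance in frame 2: 9.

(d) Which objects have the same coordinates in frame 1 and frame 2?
the yellow cross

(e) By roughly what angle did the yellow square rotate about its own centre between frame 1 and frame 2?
22° counter-clockwise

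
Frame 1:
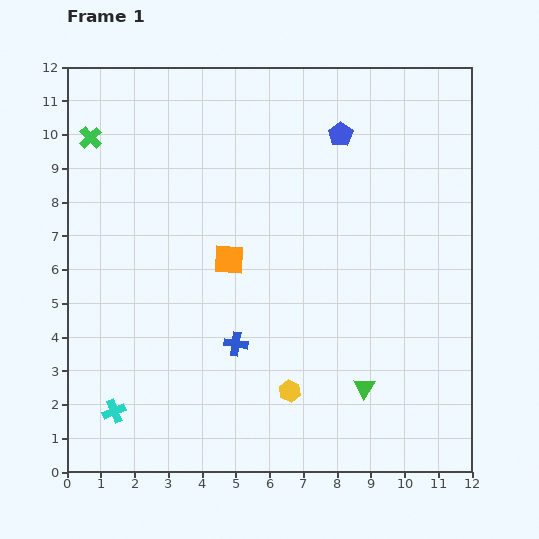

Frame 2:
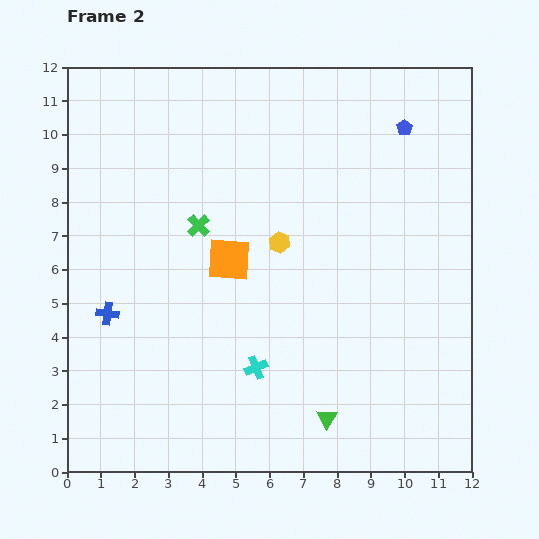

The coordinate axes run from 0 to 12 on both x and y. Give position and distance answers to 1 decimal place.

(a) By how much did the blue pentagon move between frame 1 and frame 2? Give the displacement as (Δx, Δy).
(1.9, 0.2)

The blue pentagon was at (8.1, 10.0) in frame 1 and (10.0, 10.2) in frame 2.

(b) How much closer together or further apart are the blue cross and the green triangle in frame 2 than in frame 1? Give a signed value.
+3.2

Distance in frame 1: 4.0. Distance in frame 2: 7.2.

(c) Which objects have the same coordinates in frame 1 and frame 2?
the orange square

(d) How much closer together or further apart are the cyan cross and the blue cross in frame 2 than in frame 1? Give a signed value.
+0.6

Distance in frame 1: 4.1. Distance in frame 2: 4.7.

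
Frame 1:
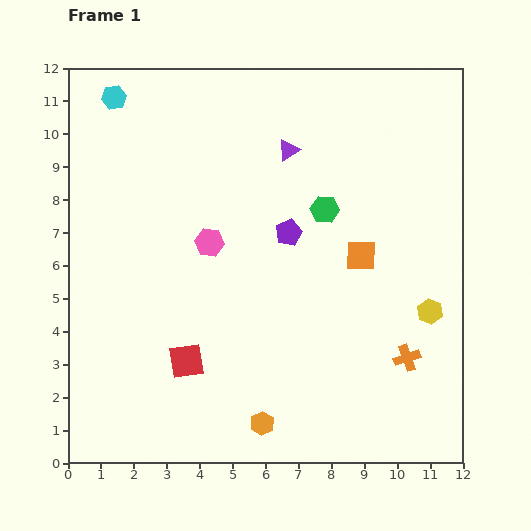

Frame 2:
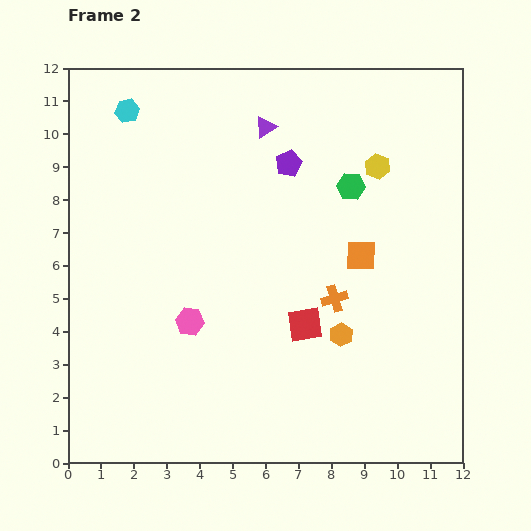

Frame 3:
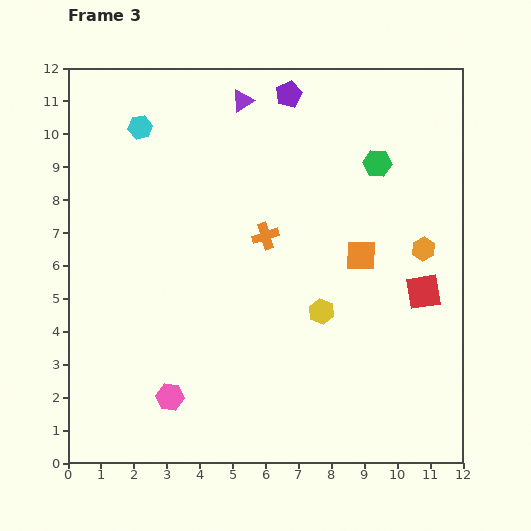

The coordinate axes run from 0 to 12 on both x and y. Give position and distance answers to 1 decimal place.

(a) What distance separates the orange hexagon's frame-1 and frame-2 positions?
3.6

The orange hexagon moved from (5.9, 1.2) to (8.3, 3.9), a distance of √(2.4² + 2.7²) ≈ 3.6.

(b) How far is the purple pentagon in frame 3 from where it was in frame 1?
4.2

The purple pentagon moved from (6.7, 7.0) to (6.7, 11.2), a distance of √(0.0² + 4.2²) ≈ 4.2.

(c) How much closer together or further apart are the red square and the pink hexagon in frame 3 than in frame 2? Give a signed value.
+4.8

Distance in frame 2: 3.5. Distance in frame 3: 8.3.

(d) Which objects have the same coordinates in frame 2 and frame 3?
the orange square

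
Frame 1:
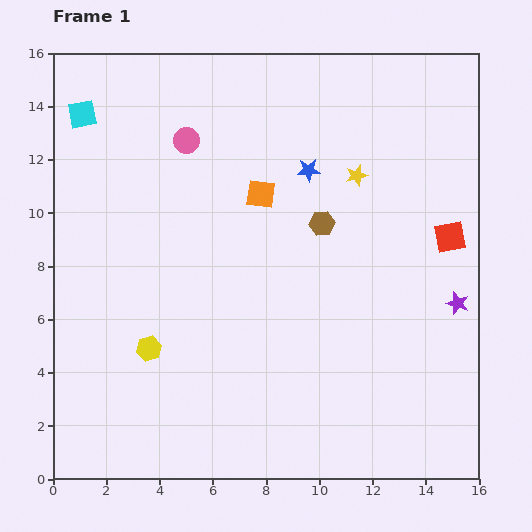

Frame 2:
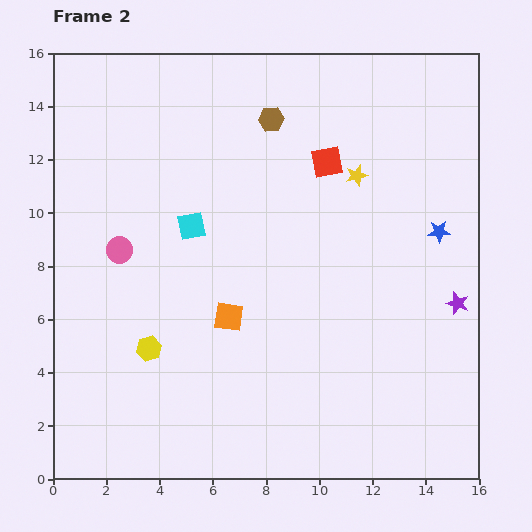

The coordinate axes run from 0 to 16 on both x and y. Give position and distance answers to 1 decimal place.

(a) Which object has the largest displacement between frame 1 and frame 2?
the cyan square

(moved 5.9; next 5.4)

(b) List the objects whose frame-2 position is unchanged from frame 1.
the purple star, the yellow star, the yellow hexagon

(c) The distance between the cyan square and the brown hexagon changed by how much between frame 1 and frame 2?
-4.9

Distance in frame 1: 9.9. Distance in frame 2: 5.0.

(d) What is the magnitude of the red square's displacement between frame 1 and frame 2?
5.4

The red square moved from (14.9, 9.1) to (10.3, 11.9), a distance of √(4.6² + 2.8²) ≈ 5.4.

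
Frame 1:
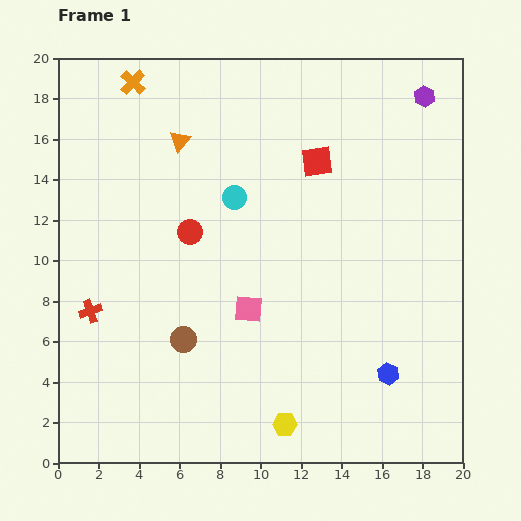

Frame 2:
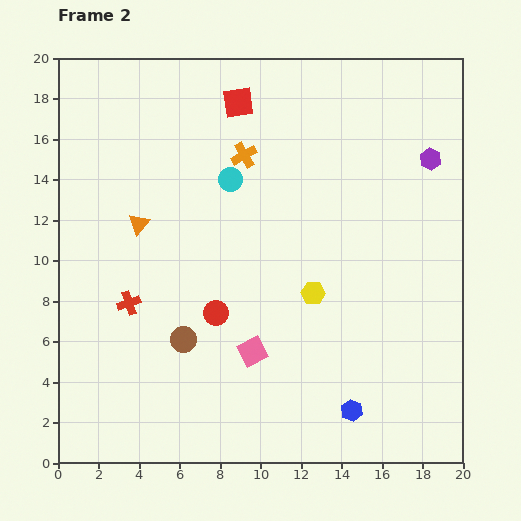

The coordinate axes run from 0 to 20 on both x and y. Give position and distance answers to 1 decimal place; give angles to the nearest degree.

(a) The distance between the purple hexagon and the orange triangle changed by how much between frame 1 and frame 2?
+2.5

Distance in frame 1: 12.3. Distance in frame 2: 14.8.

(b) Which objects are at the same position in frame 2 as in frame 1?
the brown circle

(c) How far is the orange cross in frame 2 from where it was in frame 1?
6.6

The orange cross moved from (3.7, 18.8) to (9.2, 15.2), a distance of √(5.5² + 3.6²) ≈ 6.6.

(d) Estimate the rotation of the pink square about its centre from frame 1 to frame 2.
32° counter-clockwise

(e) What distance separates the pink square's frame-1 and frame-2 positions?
2.1

The pink square moved from (9.4, 7.6) to (9.6, 5.5), a distance of √(0.2² + 2.1²) ≈ 2.1.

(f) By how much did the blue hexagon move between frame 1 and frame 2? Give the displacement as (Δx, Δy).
(-1.8, -1.8)

The blue hexagon was at (16.3, 4.4) in frame 1 and (14.5, 2.6) in frame 2.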